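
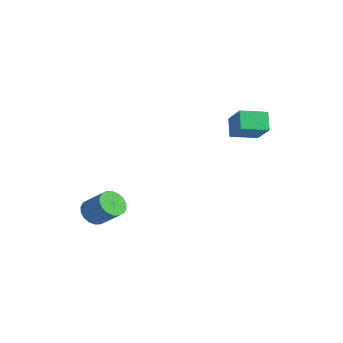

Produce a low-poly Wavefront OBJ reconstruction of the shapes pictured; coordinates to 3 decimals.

v -3.808 -2.91 -3.79
v -3.391 -2.892 -4.275
v -2.495 -2.613 -3.496
v -2.912 -2.63 -3.01
v -3.486 -2.624 -4.263
v -2.59 -2.344 -3.483
v -3.644 -2.412 -4.157
v -2.748 -2.133 -3.377
v -3.835 -2.298 -3.978
v -2.938 -2.019 -3.199
v -4.02 -2.306 -3.762
v -3.124 -2.027 -2.983
v -4.163 -2.434 -3.551
v -3.267 -2.154 -2.772
v -4.237 -2.655 -3.388
v -3.34 -2.376 -2.609
v -4.225 -2.927 -3.304
v -3.329 -2.648 -2.525
v -4.13 -3.196 -3.317
v -3.234 -2.916 -2.537
v -3.972 -3.407 -3.423
v -3.076 -3.128 -2.643
v -3.782 -3.521 -3.601
v -2.885 -3.242 -2.822
v -3.596 -3.513 -3.817
v -2.7 -3.234 -3.038
v -3.453 -3.386 -4.028
v -2.557 -3.106 -3.249
v -3.38 -3.164 -4.191
v -2.483 -2.885 -3.412
v -0.322 0.91 0.554
v -0.827 1.237 1.224
v 0.08 1.937 0.357
v -0.425 2.263 1.027
v 0.625 0.697 1.373
v 0.12 1.023 2.043
v 1.027 1.723 1.176
v 0.522 2.05 1.846
f 2 1 5
f 2 5 3
f 3 5 6
f 3 6 4
f 5 1 7
f 5 7 6
f 6 7 8
f 6 8 4
f 7 1 9
f 7 9 8
f 8 9 10
f 8 10 4
f 9 1 11
f 9 11 10
f 10 11 12
f 10 12 4
f 11 1 13
f 11 13 12
f 12 13 14
f 12 14 4
f 13 1 15
f 13 15 14
f 14 15 16
f 14 16 4
f 15 1 17
f 15 17 16
f 16 17 18
f 16 18 4
f 17 1 19
f 17 19 18
f 18 19 20
f 18 20 4
f 19 1 21
f 19 21 20
f 20 21 22
f 20 22 4
f 21 1 23
f 21 23 22
f 22 23 24
f 22 24 4
f 23 1 25
f 23 25 24
f 24 25 26
f 24 26 4
f 25 1 27
f 25 27 26
f 26 27 28
f 26 28 4
f 27 1 29
f 27 29 28
f 28 29 30
f 28 30 4
f 29 1 2
f 29 2 30
f 30 2 3
f 30 3 4
f 32 34 31
f 35 32 31
f 31 34 33
f 33 35 31
f 32 38 34
f 36 32 35
f 36 38 32
f 34 38 33
f 37 35 33
f 33 38 37
f 37 36 35
f 38 36 37



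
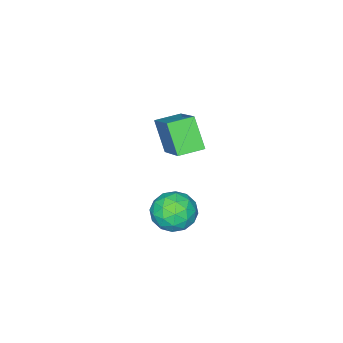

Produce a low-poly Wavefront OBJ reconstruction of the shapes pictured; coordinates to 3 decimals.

v -0.476 2.35 -0.025
v 0.117 2.345 0.616
v 0.023 1.115 -0.496
v 0.616 1.11 0.145
v -0.23 1.006 0.332
v -0.538 1.769 0.623
v 0.678 1.691 -0.503
v 0.37 2.454 -0.212
v 0.83 1.938 0.32
v 0.269 1.514 0.836
v -0.129 1.946 -0.716
v -0.69 1.522 -0.2
v -0.223 2.456 0.337
v 0.363 1.004 -0.217
v -0.134 0.943 -0.106
v 0.214 0.94 0.27
v -0.608 2.117 0.341
v -0.26 2.114 0.718
v -0.464 1.327 0.551
v 0.4 1.346 -0.598
v 0.748 1.343 -0.221
v -0.074 2.52 -0.15
v 0.274 2.517 0.226
v 0.604 2.133 -0.431
v 0.545 2.214 0.539
v 0.838 1.488 0.263
v 0.874 1.83 -0.118
v 0.693 2.278 0.053
v 0.215 1.965 0.843
v 0.508 1.239 0.566
v 0.011 1.177 0.676
v -0.171 1.626 0.847
v 0.634 1.725 0.669
v -0.368 2.221 -0.446
v -0.075 1.495 -0.723
v 0.311 1.834 -0.727
v 0.129 2.283 -0.556
v -0.698 1.972 -0.143
v -0.405 1.246 -0.419
v -0.553 1.182 0.067
v -0.734 1.63 0.238
v -0.494 1.735 -0.549
v -1.486 0.648 3.711
v -0.58 2.049 4.92
v -1.197 1.392 2.634
v -0.291 2.792 3.843
v -0.649 0.188 3.617
v 0.257 1.588 4.826
v -0.36 0.931 2.54
v 0.546 2.332 3.749
f 1 38 17
f 38 12 41
f 17 41 6
f 38 41 17
f 1 17 13
f 17 6 18
f 13 18 2
f 17 18 13
f 1 13 22
f 13 2 23
f 22 23 8
f 13 23 22
f 1 22 34
f 22 8 37
f 34 37 11
f 22 37 34
f 1 34 38
f 34 11 42
f 38 42 12
f 34 42 38
f 2 18 29
f 18 6 32
f 29 32 10
f 18 32 29
f 6 41 19
f 41 12 40
f 19 40 5
f 41 40 19
f 12 42 39
f 42 11 35
f 39 35 3
f 42 35 39
f 11 37 36
f 37 8 24
f 36 24 7
f 37 24 36
f 8 23 28
f 23 2 25
f 28 25 9
f 23 25 28
f 4 30 16
f 30 10 31
f 16 31 5
f 30 31 16
f 4 16 14
f 16 5 15
f 14 15 3
f 16 15 14
f 4 14 21
f 14 3 20
f 21 20 7
f 14 20 21
f 4 21 26
f 21 7 27
f 26 27 9
f 21 27 26
f 4 26 30
f 26 9 33
f 30 33 10
f 26 33 30
f 5 31 19
f 31 10 32
f 19 32 6
f 31 32 19
f 3 15 39
f 15 5 40
f 39 40 12
f 15 40 39
f 7 20 36
f 20 3 35
f 36 35 11
f 20 35 36
f 9 27 28
f 27 7 24
f 28 24 8
f 27 24 28
f 10 33 29
f 33 9 25
f 29 25 2
f 33 25 29
f 44 46 43
f 47 44 43
f 43 46 45
f 45 47 43
f 44 50 46
f 48 44 47
f 48 50 44
f 46 50 45
f 49 47 45
f 45 50 49
f 49 48 47
f 50 48 49



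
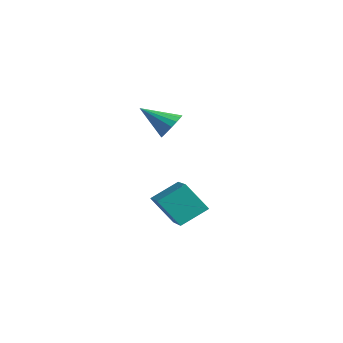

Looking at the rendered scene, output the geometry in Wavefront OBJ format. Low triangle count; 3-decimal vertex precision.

v -0.298 -1.257 2.141
v 0.216 -1.837 2.05
v -1.302 -2.303 3.139
v 0.335 -1.659 2.356
v 0.309 -1.39 2.613
v 0.144 -1.089 2.761
v -0.122 -0.828 2.768
v -0.429 -0.664 2.631
v -0.705 -0.637 2.381
v -0.888 -0.751 2.077
v -0.936 -0.982 1.787
v -0.838 -1.275 1.579
v -0.616 -1.565 1.499
v -0.322 -1.784 1.566
v -0.021 -1.882 1.765
v -1.467 -0.46 -4.361
v -2.245 -1.205 -2.957
v -1.206 0.87 -3.511
v -1.984 0.125 -2.106
v 0.344 -1.205 -3.754
v -0.434 -1.95 -2.349
v 0.605 0.125 -2.903
v -0.173 -0.62 -1.499
f 2 1 4
f 2 4 3
f 4 1 5
f 4 5 3
f 5 1 6
f 5 6 3
f 6 1 7
f 6 7 3
f 7 1 8
f 7 8 3
f 8 1 9
f 8 9 3
f 9 1 10
f 9 10 3
f 10 1 11
f 10 11 3
f 11 1 12
f 11 12 3
f 12 1 13
f 12 13 3
f 13 1 14
f 13 14 3
f 14 1 15
f 14 15 3
f 15 1 2
f 15 2 3
f 17 19 16
f 20 17 16
f 16 19 18
f 18 20 16
f 17 23 19
f 21 17 20
f 21 23 17
f 19 23 18
f 22 20 18
f 18 23 22
f 22 21 20
f 23 21 22



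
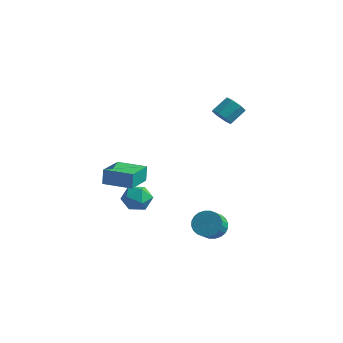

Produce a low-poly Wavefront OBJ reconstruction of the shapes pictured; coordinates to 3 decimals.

v -3.621 -0.346 -3.667
v -2.784 -0.116 -4.015
v -3.036 -1.624 -3.105
v -2.199 -1.394 -3.453
v -2.561 -0.904 -2.742
v -2.922 -0.114 -3.09
v -2.898 -1.626 -4.03
v -3.259 -0.836 -4.378
v -2.336 -0.907 -4.24
v -2.128 -0.461 -3.444
v -3.692 -1.279 -3.676
v -3.484 -0.833 -2.88
v 0.984 1.325 2.848
v 1.51 0.939 3.074
v 1.841 1.789 3.758
v 1.316 2.175 3.532
v 1.639 1.229 2.651
v 1.97 2.078 3.335
v 1.384 1.575 2.344
v 1.715 2.425 3.028
v 0.896 1.775 2.332
v 1.227 2.625 3.016
v 0.459 1.711 2.622
v 0.79 2.561 3.306
v 0.33 1.422 3.045
v 0.661 2.271 3.729
v 0.585 1.075 3.352
v 0.916 1.925 4.036
v 1.073 0.875 3.364
v 1.404 1.725 4.048
v 1.897 -0.852 -4.027
v 2.701 -0.891 -4.267
v 2.867 -1.728 -3.572
v 2.063 -1.688 -3.333
v 2.719 -0.68 -4.016
v 2.885 -1.517 -3.322
v 2.612 -0.495 -3.768
v 2.778 -1.332 -3.074
v 2.396 -0.364 -3.559
v 2.562 -1.201 -2.865
v 2.104 -0.308 -3.421
v 2.27 -1.145 -2.727
v 1.781 -0.334 -3.376
v 1.946 -1.171 -2.681
v 1.475 -0.439 -3.429
v 1.641 -1.276 -2.735
v 1.233 -0.607 -3.574
v 1.399 -1.444 -2.88
v 1.093 -0.812 -3.788
v 1.259 -1.649 -3.093
v 1.075 -1.023 -4.038
v 1.241 -1.86 -3.344
v 1.182 -1.208 -4.286
v 1.348 -2.045 -3.592
v 1.398 -1.339 -4.495
v 1.564 -2.176 -3.801
v 1.69 -1.395 -4.633
v 1.856 -2.232 -3.939
v 2.014 -1.369 -4.679
v 2.179 -2.206 -3.984
v 2.319 -1.264 -4.625
v 2.485 -2.101 -3.931
v 2.561 -1.096 -4.48
v 2.727 -1.933 -3.786
v -2.609 -4.329 -0.594
v -2.671 -4.143 0.346
v -2.928 -2.635 -0.951
v -2.99 -2.449 -0.011
v -0.97 -4.011 -0.549
v -1.032 -3.825 0.391
v -1.289 -2.317 -0.906
v -1.351 -2.131 0.034
f 1 12 6
f 1 6 2
f 1 2 8
f 1 8 11
f 1 11 12
f 2 6 10
f 6 12 5
f 12 11 3
f 11 8 7
f 8 2 9
f 4 10 5
f 4 5 3
f 4 3 7
f 4 7 9
f 4 9 10
f 5 10 6
f 3 5 12
f 7 3 11
f 9 7 8
f 10 9 2
f 14 13 17
f 14 17 15
f 15 17 18
f 15 18 16
f 17 13 19
f 17 19 18
f 18 19 20
f 18 20 16
f 19 13 21
f 19 21 20
f 20 21 22
f 20 22 16
f 21 13 23
f 21 23 22
f 22 23 24
f 22 24 16
f 23 13 25
f 23 25 24
f 24 25 26
f 24 26 16
f 25 13 27
f 25 27 26
f 26 27 28
f 26 28 16
f 27 13 29
f 27 29 28
f 28 29 30
f 28 30 16
f 29 13 14
f 29 14 30
f 30 14 15
f 30 15 16
f 32 31 35
f 32 35 33
f 33 35 36
f 33 36 34
f 35 31 37
f 35 37 36
f 36 37 38
f 36 38 34
f 37 31 39
f 37 39 38
f 38 39 40
f 38 40 34
f 39 31 41
f 39 41 40
f 40 41 42
f 40 42 34
f 41 31 43
f 41 43 42
f 42 43 44
f 42 44 34
f 43 31 45
f 43 45 44
f 44 45 46
f 44 46 34
f 45 31 47
f 45 47 46
f 46 47 48
f 46 48 34
f 47 31 49
f 47 49 48
f 48 49 50
f 48 50 34
f 49 31 51
f 49 51 50
f 50 51 52
f 50 52 34
f 51 31 53
f 51 53 52
f 52 53 54
f 52 54 34
f 53 31 55
f 53 55 54
f 54 55 56
f 54 56 34
f 55 31 57
f 55 57 56
f 56 57 58
f 56 58 34
f 57 31 59
f 57 59 58
f 58 59 60
f 58 60 34
f 59 31 61
f 59 61 60
f 60 61 62
f 60 62 34
f 61 31 63
f 61 63 62
f 62 63 64
f 62 64 34
f 63 31 32
f 63 32 64
f 64 32 33
f 64 33 34
f 66 68 65
f 69 66 65
f 65 68 67
f 67 69 65
f 66 72 68
f 70 66 69
f 70 72 66
f 68 72 67
f 71 69 67
f 67 72 71
f 71 70 69
f 72 70 71



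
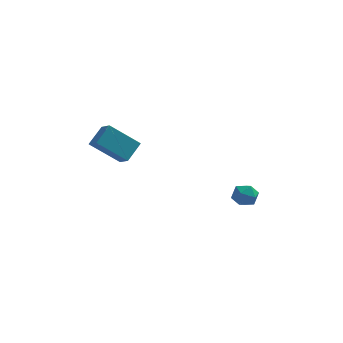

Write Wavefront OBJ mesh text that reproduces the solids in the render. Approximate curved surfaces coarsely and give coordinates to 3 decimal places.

v -3.2 -1.047 1.274
v -2.75 -1.753 1.763
v -4.775 -1.131 2.6
v -4.325 -1.837 3.089
v -2.595 -0.123 2.051
v -2.145 -0.829 2.54
v -4.17 -0.207 3.377
v -3.72 -0.913 3.866
v 2.693 3.156 -3.402
v 3.458 3.195 -3.724
v 3.022 2.025 -2.756
v 3.787 2.064 -3.078
v 3.546 2.621 -2.512
v 3.342 3.321 -2.911
v 3.138 1.899 -3.569
v 2.934 2.599 -3.968
v 3.732 2.418 -3.827
v 3.985 2.865 -3.174
v 2.495 2.355 -3.306
v 2.748 2.802 -2.653
f 2 4 1
f 5 2 1
f 1 4 3
f 3 5 1
f 2 8 4
f 6 2 5
f 6 8 2
f 4 8 3
f 7 5 3
f 3 8 7
f 7 6 5
f 8 6 7
f 9 20 14
f 9 14 10
f 9 10 16
f 9 16 19
f 9 19 20
f 10 14 18
f 14 20 13
f 20 19 11
f 19 16 15
f 16 10 17
f 12 18 13
f 12 13 11
f 12 11 15
f 12 15 17
f 12 17 18
f 13 18 14
f 11 13 20
f 15 11 19
f 17 15 16
f 18 17 10



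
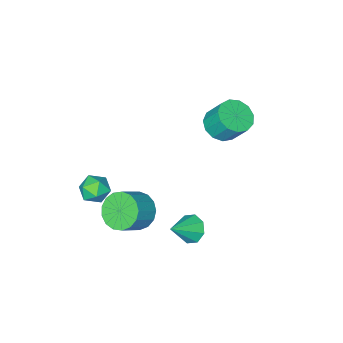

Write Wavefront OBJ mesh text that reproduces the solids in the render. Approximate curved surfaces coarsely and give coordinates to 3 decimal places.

v 1.898 -1.309 -2.721
v 2.546 -1.522 -3.505
v 3.671 -1.344 -2.624
v 3.022 -1.131 -1.839
v 2.487 -1.028 -3.53
v 3.612 -0.85 -2.649
v 2.293 -0.599 -3.369
v 3.418 -0.421 -2.488
v 2.009 -0.332 -3.06
v 3.134 -0.154 -2.178
v 1.699 -0.289 -2.673
v 2.824 -0.111 -1.791
v 1.434 -0.48 -2.297
v 2.559 -0.302 -1.415
v 1.276 -0.861 -2.018
v 2.401 -0.683 -1.136
v 1.26 -1.344 -1.9
v 2.385 -1.166 -1.018
v 1.39 -1.819 -1.97
v 2.515 -1.642 -1.089
v 1.636 -2.178 -2.212
v 2.761 -2 -1.331
v 1.943 -2.337 -2.571
v 3.067 -2.159 -1.69
v 2.238 -2.261 -2.964
v 3.363 -2.083 -2.083
v 2.456 -1.966 -3.301
v 3.581 -1.789 -2.42
v 1.692 2.507 -0.91
v 2.109 2.761 -1.518
v 2.908 2.573 -0.05
v 1.865 3.208 -1.207
v 1.519 3.244 -0.721
v 1.275 2.849 -0.346
v 1.276 2.253 -0.301
v 1.52 1.807 -0.613
v 1.866 1.77 -1.098
v 2.109 2.166 -1.473
v -2.168 -0.295 2.289
v -1.345 0.139 2.155
v -1.569 0.929 3.337
v -2.392 0.495 3.471
v -1.708 0.424 1.895
v -1.932 1.214 3.078
v -2.217 0.481 1.761
v -2.441 1.271 2.943
v -2.711 0.292 1.794
v -2.935 1.082 2.977
v -3.032 -0.084 1.984
v -3.256 0.706 3.167
v -3.079 -0.527 2.271
v -3.303 0.264 3.454
v -2.837 -0.896 2.563
v -3.061 -0.106 3.746
v -2.382 -1.074 2.769
v -2.606 -0.284 3.951
v -1.86 -1.005 2.822
v -2.084 -0.215 4.004
v -1.435 -0.711 2.705
v -1.659 0.079 3.888
v -1.243 -0.284 2.457
v -1.467 0.506 3.639
v 2.126 -3.114 -2.528
v 2.972 -3.083 -2.434
v 2.208 -4.457 -2.826
v 3.054 -4.426 -2.732
v 2.547 -4.337 -2.053
v 2.496 -3.507 -1.87
v 2.684 -4.033 -3.39
v 2.633 -3.203 -3.207
v 3.317 -3.651 -2.968
v 3.232 -3.839 -2.141
v 1.948 -3.701 -3.119
v 1.863 -3.889 -2.292
f 2 1 5
f 2 5 3
f 3 5 6
f 3 6 4
f 5 1 7
f 5 7 6
f 6 7 8
f 6 8 4
f 7 1 9
f 7 9 8
f 8 9 10
f 8 10 4
f 9 1 11
f 9 11 10
f 10 11 12
f 10 12 4
f 11 1 13
f 11 13 12
f 12 13 14
f 12 14 4
f 13 1 15
f 13 15 14
f 14 15 16
f 14 16 4
f 15 1 17
f 15 17 16
f 16 17 18
f 16 18 4
f 17 1 19
f 17 19 18
f 18 19 20
f 18 20 4
f 19 1 21
f 19 21 20
f 20 21 22
f 20 22 4
f 21 1 23
f 21 23 22
f 22 23 24
f 22 24 4
f 23 1 25
f 23 25 24
f 24 25 26
f 24 26 4
f 25 1 27
f 25 27 26
f 26 27 28
f 26 28 4
f 27 1 2
f 27 2 28
f 28 2 3
f 28 3 4
f 30 29 32
f 30 32 31
f 32 29 33
f 32 33 31
f 33 29 34
f 33 34 31
f 34 29 35
f 34 35 31
f 35 29 36
f 35 36 31
f 36 29 37
f 36 37 31
f 37 29 38
f 37 38 31
f 38 29 30
f 38 30 31
f 40 39 43
f 40 43 41
f 41 43 44
f 41 44 42
f 43 39 45
f 43 45 44
f 44 45 46
f 44 46 42
f 45 39 47
f 45 47 46
f 46 47 48
f 46 48 42
f 47 39 49
f 47 49 48
f 48 49 50
f 48 50 42
f 49 39 51
f 49 51 50
f 50 51 52
f 50 52 42
f 51 39 53
f 51 53 52
f 52 53 54
f 52 54 42
f 53 39 55
f 53 55 54
f 54 55 56
f 54 56 42
f 55 39 57
f 55 57 56
f 56 57 58
f 56 58 42
f 57 39 59
f 57 59 58
f 58 59 60
f 58 60 42
f 59 39 61
f 59 61 60
f 60 61 62
f 60 62 42
f 61 39 40
f 61 40 62
f 62 40 41
f 62 41 42
f 63 74 68
f 63 68 64
f 63 64 70
f 63 70 73
f 63 73 74
f 64 68 72
f 68 74 67
f 74 73 65
f 73 70 69
f 70 64 71
f 66 72 67
f 66 67 65
f 66 65 69
f 66 69 71
f 66 71 72
f 67 72 68
f 65 67 74
f 69 65 73
f 71 69 70
f 72 71 64



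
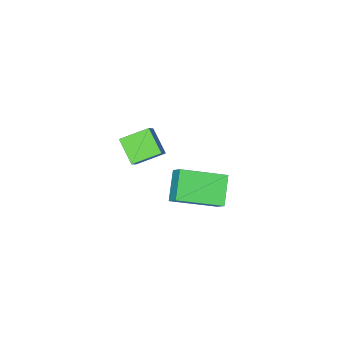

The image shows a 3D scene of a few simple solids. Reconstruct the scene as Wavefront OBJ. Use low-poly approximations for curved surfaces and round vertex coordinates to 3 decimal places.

v 0.011 -1.669 3.458
v 0.578 -1.283 4.101
v 0.224 -0.695 2.687
v 0.792 -0.31 3.33
v 1.008 -2.29 2.95
v 1.576 -1.905 3.593
v 1.222 -1.317 2.179
v 1.789 -0.931 2.822
v -3.436 -1.355 -1.663
v -3.241 -0.719 -1.013
v -2.547 -0.626 -2.643
v -2.352 0.01 -1.992
v -1.788 -2.51 -1.028
v -1.593 -1.874 -0.377
v -0.899 -1.781 -2.007
v -0.704 -1.145 -1.357
f 2 4 1
f 5 2 1
f 1 4 3
f 3 5 1
f 2 8 4
f 6 2 5
f 6 8 2
f 4 8 3
f 7 5 3
f 3 8 7
f 7 6 5
f 8 6 7
f 10 12 9
f 13 10 9
f 9 12 11
f 11 13 9
f 10 16 12
f 14 10 13
f 14 16 10
f 12 16 11
f 15 13 11
f 11 16 15
f 15 14 13
f 16 14 15



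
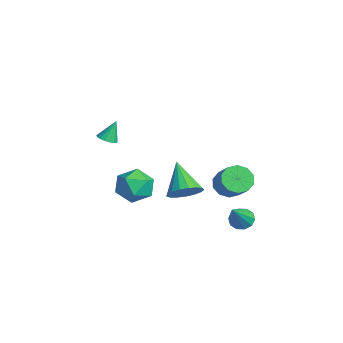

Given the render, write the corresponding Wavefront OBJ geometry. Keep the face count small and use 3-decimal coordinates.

v 0.646 2.387 -4.338
v 1.16 2.345 -4.733
v 1.674 1.493 -2.902
v 1.185 2.693 -4.534
v 1.004 2.924 -4.26
v 0.686 2.95 -4.016
v 0.352 2.761 -3.895
v 0.131 2.43 -3.943
v 0.107 2.082 -4.142
v 0.288 1.85 -4.416
v 0.606 1.824 -4.66
v 0.939 2.013 -4.781
v -1.514 -2.171 -1.732
v -0.885 -1.952 -2.545
v -0.255 -3.048 -0.995
v 0.374 -2.829 -1.808
v 0.081 -2.064 -1.149
v -0.696 -1.522 -1.605
v -0.444 -3.478 -1.935
v -1.221 -2.936 -2.391
v -0.223 -2.76 -2.671
v 0.101 -1.886 -2.185
v -1.241 -3.114 -1.355
v -0.917 -2.24 -0.869
v -1.912 2.689 -3.43
v -1.418 3.032 -4.016
v -0.234 3.035 -3.016
v -0.728 2.691 -2.43
v -1.643 3.417 -3.75
v -0.459 3.42 -2.75
v -1.971 3.524 -3.362
v -0.787 3.527 -2.362
v -2.277 3.311 -3
v -1.092 3.314 -2
v -2.443 2.861 -2.802
v -1.259 2.864 -1.802
v -2.406 2.345 -2.844
v -1.222 2.348 -1.844
v -2.181 1.96 -3.11
v -0.997 1.963 -2.11
v -1.853 1.853 -3.498
v -0.669 1.856 -2.498
v -1.548 2.066 -3.86
v -0.363 2.069 -2.86
v -1.381 2.516 -4.058
v -0.197 2.519 -3.058
v -1.763 0.407 -3.523
v -1.137 0.375 -2.836
v -3.217 0.473 -2.197
v -1.188 0.81 -2.913
v -1.371 1.153 -3.131
v -1.643 1.325 -3.438
v -1.943 1.287 -3.765
v -2.201 1.047 -4.036
v -2.359 0.66 -4.19
v -2.381 0.216 -4.191
v -2.26 -0.185 -4.04
v -2.026 -0.45 -3.769
v -1.732 -0.519 -3.443
v -1.444 -0.376 -3.135
v -1.23 -0.053 -2.916
v -0.4 -3.845 1.718
v -0.147 -4.245 1.934
v -0.5 -3.355 2.742
v 0.034 -4.084 1.874
v 0.115 -3.869 1.779
v 0.079 -3.649 1.67
v -0.068 -3.473 1.572
v -0.291 -3.383 1.507
v -0.539 -3.399 1.491
v -0.755 -3.517 1.526
v -0.89 -3.71 1.606
v -0.913 -3.934 1.711
v -0.818 -4.138 1.818
v -0.628 -4.275 1.902
v -0.386 -4.314 1.944
f 2 1 4
f 2 4 3
f 4 1 5
f 4 5 3
f 5 1 6
f 5 6 3
f 6 1 7
f 6 7 3
f 7 1 8
f 7 8 3
f 8 1 9
f 8 9 3
f 9 1 10
f 9 10 3
f 10 1 11
f 10 11 3
f 11 1 12
f 11 12 3
f 12 1 2
f 12 2 3
f 13 24 18
f 13 18 14
f 13 14 20
f 13 20 23
f 13 23 24
f 14 18 22
f 18 24 17
f 24 23 15
f 23 20 19
f 20 14 21
f 16 22 17
f 16 17 15
f 16 15 19
f 16 19 21
f 16 21 22
f 17 22 18
f 15 17 24
f 19 15 23
f 21 19 20
f 22 21 14
f 26 25 29
f 26 29 27
f 27 29 30
f 27 30 28
f 29 25 31
f 29 31 30
f 30 31 32
f 30 32 28
f 31 25 33
f 31 33 32
f 32 33 34
f 32 34 28
f 33 25 35
f 33 35 34
f 34 35 36
f 34 36 28
f 35 25 37
f 35 37 36
f 36 37 38
f 36 38 28
f 37 25 39
f 37 39 38
f 38 39 40
f 38 40 28
f 39 25 41
f 39 41 40
f 40 41 42
f 40 42 28
f 41 25 43
f 41 43 42
f 42 43 44
f 42 44 28
f 43 25 45
f 43 45 44
f 44 45 46
f 44 46 28
f 45 25 26
f 45 26 46
f 46 26 27
f 46 27 28
f 48 47 50
f 48 50 49
f 50 47 51
f 50 51 49
f 51 47 52
f 51 52 49
f 52 47 53
f 52 53 49
f 53 47 54
f 53 54 49
f 54 47 55
f 54 55 49
f 55 47 56
f 55 56 49
f 56 47 57
f 56 57 49
f 57 47 58
f 57 58 49
f 58 47 59
f 58 59 49
f 59 47 60
f 59 60 49
f 60 47 61
f 60 61 49
f 61 47 48
f 61 48 49
f 63 62 65
f 63 65 64
f 65 62 66
f 65 66 64
f 66 62 67
f 66 67 64
f 67 62 68
f 67 68 64
f 68 62 69
f 68 69 64
f 69 62 70
f 69 70 64
f 70 62 71
f 70 71 64
f 71 62 72
f 71 72 64
f 72 62 73
f 72 73 64
f 73 62 74
f 73 74 64
f 74 62 75
f 74 75 64
f 75 62 76
f 75 76 64
f 76 62 63
f 76 63 64



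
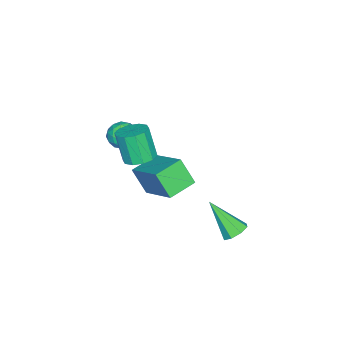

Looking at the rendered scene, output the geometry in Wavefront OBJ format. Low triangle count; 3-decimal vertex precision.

v -3.043 -2.561 -3.174
v -3.193 -3.309 -1.988
v -4.283 -1.951 -2.947
v -4.433 -2.699 -1.761
v -2.047 -0.961 -2.039
v -2.197 -1.709 -0.853
v -3.287 -0.351 -1.812
v -3.437 -1.099 -0.626
v -1.088 -1.902 1.169
v -0.528 -1.486 1.417
v -0.793 -1.983 2.84
v -1.352 -2.398 2.591
v -0.91 -1.235 1.434
v -1.174 -1.731 2.857
v -1.359 -1.238 1.35
v -1.624 -1.734 2.773
v -1.705 -1.495 1.196
v -1.969 -1.991 2.619
v -1.815 -1.907 1.032
v -2.079 -2.403 2.455
v -1.647 -2.317 0.92
v -1.912 -2.814 2.343
v -1.266 -2.569 0.903
v -1.53 -3.065 2.326
v -0.816 -2.566 0.987
v -1.081 -3.062 2.41
v -0.471 -2.309 1.141
v -0.735 -2.805 2.564
v -0.361 -1.897 1.305
v -0.625 -2.393 2.728
v -3.423 -3.057 0.424
v -2.788 -3.242 0.772
v -3.472 -4.158 -0.072
v -2.837 -4.343 0.276
v -3.462 -4.239 0.671
v -3.432 -3.559 0.977
v -2.828 -3.841 -0.277
v -2.798 -3.161 0.029
v -2.421 -3.726 0.338
v -2.813 -3.972 0.924
v -3.447 -3.428 -0.224
v -3.839 -3.674 0.362
v -3.101 -3.053 0.641
v -3.159 -4.347 0.059
v -3.526 -4.286 0.291
v -3.153 -4.395 0.495
v -3.48 -3.24 0.762
v -3.107 -3.348 0.966
v -3.503 -3.934 0.907
v -3.153 -4.052 -0.266
v -2.78 -4.16 -0.062
v -3.107 -3.005 0.205
v -2.734 -3.114 0.409
v -2.757 -3.466 -0.207
v -2.512 -3.446 0.591
v -2.541 -4.093 0.3
v -2.535 -3.798 -0.025
v -2.518 -3.398 0.155
v -2.743 -3.591 0.935
v -2.771 -4.238 0.644
v -3.139 -4.177 0.876
v -3.121 -3.777 1.056
v -2.527 -3.875 0.68
v -3.489 -3.162 0.056
v -3.517 -3.809 -0.235
v -3.139 -3.623 -0.356
v -3.121 -3.223 -0.176
v -3.719 -3.307 0.4
v -3.748 -3.954 0.109
v -3.742 -4.002 0.545
v -3.725 -3.602 0.725
v -3.733 -3.525 0.02
v -1.612 2.221 -2.759
v -1.285 2.609 -2.368
v -1.788 0.939 -1.341
v -1.768 2.691 -2.353
v -2.159 2.498 -2.576
v -2.23 2.143 -2.906
v -1.939 1.834 -3.15
v -1.456 1.751 -3.165
v -1.065 1.944 -2.942
v -0.994 2.299 -2.612
f 2 4 1
f 5 2 1
f 1 4 3
f 3 5 1
f 2 8 4
f 6 2 5
f 6 8 2
f 4 8 3
f 7 5 3
f 3 8 7
f 7 6 5
f 8 6 7
f 10 9 13
f 10 13 11
f 11 13 14
f 11 14 12
f 13 9 15
f 13 15 14
f 14 15 16
f 14 16 12
f 15 9 17
f 15 17 16
f 16 17 18
f 16 18 12
f 17 9 19
f 17 19 18
f 18 19 20
f 18 20 12
f 19 9 21
f 19 21 20
f 20 21 22
f 20 22 12
f 21 9 23
f 21 23 22
f 22 23 24
f 22 24 12
f 23 9 25
f 23 25 24
f 24 25 26
f 24 26 12
f 25 9 27
f 25 27 26
f 26 27 28
f 26 28 12
f 27 9 29
f 27 29 28
f 28 29 30
f 28 30 12
f 29 9 10
f 29 10 30
f 30 10 11
f 30 11 12
f 31 68 47
f 68 42 71
f 47 71 36
f 68 71 47
f 31 47 43
f 47 36 48
f 43 48 32
f 47 48 43
f 31 43 52
f 43 32 53
f 52 53 38
f 43 53 52
f 31 52 64
f 52 38 67
f 64 67 41
f 52 67 64
f 31 64 68
f 64 41 72
f 68 72 42
f 64 72 68
f 32 48 59
f 48 36 62
f 59 62 40
f 48 62 59
f 36 71 49
f 71 42 70
f 49 70 35
f 71 70 49
f 42 72 69
f 72 41 65
f 69 65 33
f 72 65 69
f 41 67 66
f 67 38 54
f 66 54 37
f 67 54 66
f 38 53 58
f 53 32 55
f 58 55 39
f 53 55 58
f 34 60 46
f 60 40 61
f 46 61 35
f 60 61 46
f 34 46 44
f 46 35 45
f 44 45 33
f 46 45 44
f 34 44 51
f 44 33 50
f 51 50 37
f 44 50 51
f 34 51 56
f 51 37 57
f 56 57 39
f 51 57 56
f 34 56 60
f 56 39 63
f 60 63 40
f 56 63 60
f 35 61 49
f 61 40 62
f 49 62 36
f 61 62 49
f 33 45 69
f 45 35 70
f 69 70 42
f 45 70 69
f 37 50 66
f 50 33 65
f 66 65 41
f 50 65 66
f 39 57 58
f 57 37 54
f 58 54 38
f 57 54 58
f 40 63 59
f 63 39 55
f 59 55 32
f 63 55 59
f 74 73 76
f 74 76 75
f 76 73 77
f 76 77 75
f 77 73 78
f 77 78 75
f 78 73 79
f 78 79 75
f 79 73 80
f 79 80 75
f 80 73 81
f 80 81 75
f 81 73 82
f 81 82 75
f 82 73 74
f 82 74 75



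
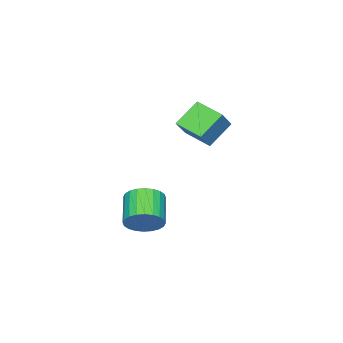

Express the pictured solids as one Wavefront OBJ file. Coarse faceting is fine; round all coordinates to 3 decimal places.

v -4.062 -0.94 0.43
v -2.969 -0.767 1.64
v -3.899 0.768 0.039
v -2.806 0.941 1.249
v -2.694 -1.341 -0.749
v -1.601 -1.168 0.461
v -2.531 0.367 -1.14
v -1.438 0.54 0.07
v 3.774 0.8 -3.736
v 4.516 0.137 -3.344
v 3.169 -0.843 -2.451
v 2.426 -0.18 -2.844
v 4.501 0.429 -3.045
v 3.154 -0.551 -2.152
v 4.376 0.777 -2.852
v 3.029 -0.202 -1.959
v 4.159 1.129 -2.794
v 2.812 0.149 -1.901
v 3.883 1.431 -2.879
v 2.536 0.451 -1.986
v 3.591 1.636 -3.095
v 2.244 0.657 -2.202
v 3.326 1.715 -3.408
v 1.979 0.735 -2.515
v 3.13 1.654 -3.771
v 1.782 0.674 -2.878
v 3.031 1.463 -4.129
v 1.684 0.483 -3.236
v 3.046 1.171 -4.428
v 1.699 0.191 -3.535
v 3.171 0.822 -4.621
v 1.824 -0.157 -3.728
v 3.388 0.471 -4.679
v 2.041 -0.509 -3.786
v 3.664 0.169 -4.594
v 2.317 -0.811 -3.701
v 3.956 -0.037 -4.378
v 2.609 -1.016 -3.485
v 4.221 -0.115 -4.065
v 2.874 -1.095 -3.172
v 4.418 -0.054 -3.702
v 3.07 -1.034 -2.809
f 2 4 1
f 5 2 1
f 1 4 3
f 3 5 1
f 2 8 4
f 6 2 5
f 6 8 2
f 4 8 3
f 7 5 3
f 3 8 7
f 7 6 5
f 8 6 7
f 10 9 13
f 10 13 11
f 11 13 14
f 11 14 12
f 13 9 15
f 13 15 14
f 14 15 16
f 14 16 12
f 15 9 17
f 15 17 16
f 16 17 18
f 16 18 12
f 17 9 19
f 17 19 18
f 18 19 20
f 18 20 12
f 19 9 21
f 19 21 20
f 20 21 22
f 20 22 12
f 21 9 23
f 21 23 22
f 22 23 24
f 22 24 12
f 23 9 25
f 23 25 24
f 24 25 26
f 24 26 12
f 25 9 27
f 25 27 26
f 26 27 28
f 26 28 12
f 27 9 29
f 27 29 28
f 28 29 30
f 28 30 12
f 29 9 31
f 29 31 30
f 30 31 32
f 30 32 12
f 31 9 33
f 31 33 32
f 32 33 34
f 32 34 12
f 33 9 35
f 33 35 34
f 34 35 36
f 34 36 12
f 35 9 37
f 35 37 36
f 36 37 38
f 36 38 12
f 37 9 39
f 37 39 38
f 38 39 40
f 38 40 12
f 39 9 41
f 39 41 40
f 40 41 42
f 40 42 12
f 41 9 10
f 41 10 42
f 42 10 11
f 42 11 12



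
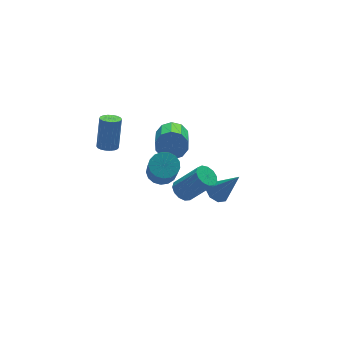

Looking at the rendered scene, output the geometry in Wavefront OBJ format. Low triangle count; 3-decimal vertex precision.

v 3.392 -0.507 -2.377
v 3.991 -0.652 -2.75
v 4.248 -1.333 -0.683
v 4.005 -0.154 -2.514
v 3.659 0.137 -2.198
v 3.158 0.051 -1.987
v 2.794 -0.363 -2.005
v 2.78 -0.86 -2.24
v 3.125 -1.151 -2.556
v 3.627 -1.065 -2.767
v 2.847 3.782 -0.916
v 3.21 3.245 -1.554
v 2.336 1.5 -0.583
v 1.973 2.038 0.056
v 3.582 3.292 -1.135
v 2.707 1.547 -0.164
v 3.673 3.527 -0.632
v 2.799 1.782 0.339
v 3.449 3.859 -0.237
v 2.575 2.114 0.734
v 2.995 4.162 -0.102
v 2.121 2.417 0.87
v 2.484 4.32 -0.277
v 1.61 2.575 0.694
v 2.113 4.273 -0.696
v 1.238 2.528 0.275
v 2.021 4.038 -1.199
v 1.147 2.293 -0.228
v 2.245 3.706 -1.594
v 1.371 1.961 -0.623
v 2.699 3.403 -1.73
v 1.825 1.658 -0.758
v 0.182 -2.927 1.328
v 0.755 -2.893 0.981
v 1.71 -3.659 2.486
v 1.138 -3.693 2.832
v 0.724 -2.566 1.168
v 1.679 -3.332 2.672
v 0.521 -2.354 1.405
v 1.476 -3.12 2.909
v 0.21 -2.323 1.617
v 1.165 -3.089 3.122
v -0.109 -2.485 1.738
v 0.846 -3.251 3.243
v -0.336 -2.786 1.728
v 0.619 -3.552 3.233
v -0.398 -3.133 1.591
v 0.557 -3.899 3.096
v -0.276 -3.414 1.371
v 0.679 -4.18 2.876
v -0.008 -3.54 1.137
v 0.947 -4.306 2.641
v 0.32 -3.472 0.963
v 1.275 -4.238 2.468
v 0.604 -3.231 0.905
v 1.56 -3.997 2.41
v 0.206 -0.433 0.711
v 0.712 0.047 1.122
v 0.4 -0.926 2.641
v -0.106 -1.407 2.229
v 0.367 0.219 1.162
v 0.056 -0.754 2.681
v -0.015 0.243 1.099
v -0.326 -0.731 2.617
v -0.346 0.111 0.947
v -0.657 -0.862 2.465
v -0.551 -0.146 0.74
v -0.862 -1.119 2.258
v -0.582 -0.468 0.527
v -0.894 -1.441 2.045
v -0.433 -0.782 0.356
v -0.745 -1.755 1.874
v -0.138 -1.017 0.266
v -0.449 -1.99 1.785
v 0.236 -1.118 0.279
v -0.075 -2.091 1.797
v 0.603 -1.062 0.39
v 0.292 -2.035 1.908
v 0.879 -0.862 0.574
v 0.568 -1.835 2.093
v 1.001 -0.564 0.79
v 0.69 -1.537 2.309
v 0.941 -0.236 0.988
v 0.629 -1.209 2.506
v -1.158 3.334 0.15
v -0.585 3.344 0.01
v -0.149 3.856 1.83
v -0.722 3.846 1.97
v -0.662 3.59 -0.041
v -0.226 4.102 1.779
v -0.837 3.785 -0.054
v -0.401 4.297 1.766
v -1.076 3.891 -0.026
v -0.64 4.403 1.793
v -1.331 3.886 0.036
v -0.895 4.399 1.856
v -1.552 3.772 0.121
v -1.116 4.285 1.941
v -1.695 3.571 0.212
v -1.258 4.084 2.032
v -1.731 3.324 0.29
v -1.295 3.836 2.11
v -1.654 3.078 0.341
v -1.218 3.59 2.161
v -1.479 2.883 0.354
v -1.043 3.395 2.174
v -1.24 2.777 0.327
v -0.804 3.289 2.146
v -0.985 2.781 0.264
v -0.549 3.294 2.084
v -0.764 2.895 0.179
v -0.328 3.408 1.999
v -0.622 3.096 0.088
v -0.185 3.609 1.908
f 2 1 4
f 2 4 3
f 4 1 5
f 4 5 3
f 5 1 6
f 5 6 3
f 6 1 7
f 6 7 3
f 7 1 8
f 7 8 3
f 8 1 9
f 8 9 3
f 9 1 10
f 9 10 3
f 10 1 2
f 10 2 3
f 12 11 15
f 12 15 13
f 13 15 16
f 13 16 14
f 15 11 17
f 15 17 16
f 16 17 18
f 16 18 14
f 17 11 19
f 17 19 18
f 18 19 20
f 18 20 14
f 19 11 21
f 19 21 20
f 20 21 22
f 20 22 14
f 21 11 23
f 21 23 22
f 22 23 24
f 22 24 14
f 23 11 25
f 23 25 24
f 24 25 26
f 24 26 14
f 25 11 27
f 25 27 26
f 26 27 28
f 26 28 14
f 27 11 29
f 27 29 28
f 28 29 30
f 28 30 14
f 29 11 31
f 29 31 30
f 30 31 32
f 30 32 14
f 31 11 12
f 31 12 32
f 32 12 13
f 32 13 14
f 34 33 37
f 34 37 35
f 35 37 38
f 35 38 36
f 37 33 39
f 37 39 38
f 38 39 40
f 38 40 36
f 39 33 41
f 39 41 40
f 40 41 42
f 40 42 36
f 41 33 43
f 41 43 42
f 42 43 44
f 42 44 36
f 43 33 45
f 43 45 44
f 44 45 46
f 44 46 36
f 45 33 47
f 45 47 46
f 46 47 48
f 46 48 36
f 47 33 49
f 47 49 48
f 48 49 50
f 48 50 36
f 49 33 51
f 49 51 50
f 50 51 52
f 50 52 36
f 51 33 53
f 51 53 52
f 52 53 54
f 52 54 36
f 53 33 55
f 53 55 54
f 54 55 56
f 54 56 36
f 55 33 34
f 55 34 56
f 56 34 35
f 56 35 36
f 58 57 61
f 58 61 59
f 59 61 62
f 59 62 60
f 61 57 63
f 61 63 62
f 62 63 64
f 62 64 60
f 63 57 65
f 63 65 64
f 64 65 66
f 64 66 60
f 65 57 67
f 65 67 66
f 66 67 68
f 66 68 60
f 67 57 69
f 67 69 68
f 68 69 70
f 68 70 60
f 69 57 71
f 69 71 70
f 70 71 72
f 70 72 60
f 71 57 73
f 71 73 72
f 72 73 74
f 72 74 60
f 73 57 75
f 73 75 74
f 74 75 76
f 74 76 60
f 75 57 77
f 75 77 76
f 76 77 78
f 76 78 60
f 77 57 79
f 77 79 78
f 78 79 80
f 78 80 60
f 79 57 81
f 79 81 80
f 80 81 82
f 80 82 60
f 81 57 83
f 81 83 82
f 82 83 84
f 82 84 60
f 83 57 58
f 83 58 84
f 84 58 59
f 84 59 60
f 86 85 89
f 86 89 87
f 87 89 90
f 87 90 88
f 89 85 91
f 89 91 90
f 90 91 92
f 90 92 88
f 91 85 93
f 91 93 92
f 92 93 94
f 92 94 88
f 93 85 95
f 93 95 94
f 94 95 96
f 94 96 88
f 95 85 97
f 95 97 96
f 96 97 98
f 96 98 88
f 97 85 99
f 97 99 98
f 98 99 100
f 98 100 88
f 99 85 101
f 99 101 100
f 100 101 102
f 100 102 88
f 101 85 103
f 101 103 102
f 102 103 104
f 102 104 88
f 103 85 105
f 103 105 104
f 104 105 106
f 104 106 88
f 105 85 107
f 105 107 106
f 106 107 108
f 106 108 88
f 107 85 109
f 107 109 108
f 108 109 110
f 108 110 88
f 109 85 111
f 109 111 110
f 110 111 112
f 110 112 88
f 111 85 113
f 111 113 112
f 112 113 114
f 112 114 88
f 113 85 86
f 113 86 114
f 114 86 87
f 114 87 88



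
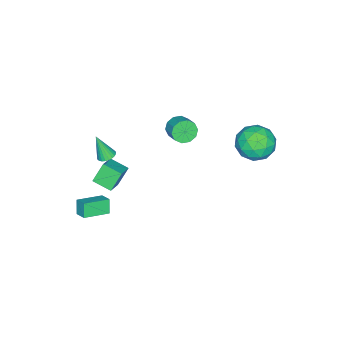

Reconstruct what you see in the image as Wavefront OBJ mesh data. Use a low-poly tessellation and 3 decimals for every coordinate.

v -4.369 3.146 2.021
v -3.809 4.111 2.515
v -2.671 2.589 1.185
v -2.111 3.554 1.679
v -2.497 2.642 2.391
v -3.547 2.986 2.908
v -2.933 3.714 0.792
v -3.983 4.058 1.309
v -2.922 4.462 1.756
v -2.653 3.799 2.744
v -3.827 2.901 0.956
v -3.558 2.238 1.944
v -4.238 3.678 2.342
v -2.242 3.022 1.358
v -2.469 2.487 1.777
v -2.14 3.054 2.067
v -4.084 3.017 2.572
v -3.755 3.583 2.863
v -2.984 2.72 2.79
v -2.725 3.117 0.837
v -2.396 3.683 1.128
v -4.34 3.646 1.633
v -4.011 4.213 1.923
v -3.496 3.98 0.91
v -3.388 4.451 2.186
v -2.389 4.123 1.694
v -2.873 4.217 1.173
v -3.49 4.42 1.477
v -3.229 4.061 2.766
v -2.231 3.734 2.275
v -2.458 3.198 2.693
v -3.075 3.4 2.997
v -2.708 4.267 2.32
v -4.249 2.966 1.425
v -3.251 2.639 0.934
v -3.405 3.3 0.703
v -4.022 3.502 1.007
v -4.091 2.577 2.006
v -3.092 2.249 1.514
v -2.99 2.28 2.223
v -3.607 2.483 2.527
v -3.772 2.433 1.38
v 1.254 -2.023 0.787
v 1.303 -3.144 1.118
v 2.313 -1.803 1.373
v 2.362 -2.925 1.704
v 1.918 -2.315 -0.304
v 1.967 -3.437 0.027
v 2.977 -2.096 0.282
v 3.026 -3.217 0.613
v 1.514 -3.647 -3.798
v 1.12 -3.878 -2.954
v 1.846 -2.956 -3.454
v 1.452 -3.187 -2.61
v 2.828 -4.473 -3.41
v 2.434 -4.704 -2.566
v 3.16 -3.782 -3.066
v 2.766 -4.013 -2.222
v -2.708 -1.191 1.415
v -2.076 -1.459 1.065
v -1.501 -0.718 1.536
v -2.132 -0.449 1.885
v -2.271 -1.129 0.783
v -1.696 -0.388 1.254
v -2.633 -0.823 0.743
v -2.057 -0.081 1.213
v -3.023 -0.657 0.959
v -2.448 0.085 1.429
v -3.293 -0.695 1.349
v -2.717 0.047 1.819
v -3.339 -0.922 1.764
v -2.764 -0.181 2.235
v -3.144 -1.252 2.046
v -2.569 -0.511 2.517
v -2.783 -1.559 2.087
v -2.207 -0.817 2.557
v -2.392 -1.725 1.871
v -1.817 -0.983 2.341
v -2.123 -1.687 1.481
v -1.547 -0.945 1.951
v 2.417 -2.661 2.691
v 2.928 -2.809 2.603
v 2.503 -3.239 4.169
v 2.955 -2.614 2.678
v 2.899 -2.426 2.754
v 2.77 -2.274 2.822
v 2.587 -2.18 2.869
v 2.378 -2.16 2.889
v 2.176 -2.216 2.879
v 2.009 -2.339 2.84
v 1.905 -2.512 2.779
v 1.879 -2.707 2.704
v 1.935 -2.895 2.627
v 2.064 -3.047 2.56
v 2.246 -3.141 2.513
v 2.455 -3.161 2.492
v 2.658 -3.105 2.503
v 2.824 -2.982 2.541
f 1 38 17
f 38 12 41
f 17 41 6
f 38 41 17
f 1 17 13
f 17 6 18
f 13 18 2
f 17 18 13
f 1 13 22
f 13 2 23
f 22 23 8
f 13 23 22
f 1 22 34
f 22 8 37
f 34 37 11
f 22 37 34
f 1 34 38
f 34 11 42
f 38 42 12
f 34 42 38
f 2 18 29
f 18 6 32
f 29 32 10
f 18 32 29
f 6 41 19
f 41 12 40
f 19 40 5
f 41 40 19
f 12 42 39
f 42 11 35
f 39 35 3
f 42 35 39
f 11 37 36
f 37 8 24
f 36 24 7
f 37 24 36
f 8 23 28
f 23 2 25
f 28 25 9
f 23 25 28
f 4 30 16
f 30 10 31
f 16 31 5
f 30 31 16
f 4 16 14
f 16 5 15
f 14 15 3
f 16 15 14
f 4 14 21
f 14 3 20
f 21 20 7
f 14 20 21
f 4 21 26
f 21 7 27
f 26 27 9
f 21 27 26
f 4 26 30
f 26 9 33
f 30 33 10
f 26 33 30
f 5 31 19
f 31 10 32
f 19 32 6
f 31 32 19
f 3 15 39
f 15 5 40
f 39 40 12
f 15 40 39
f 7 20 36
f 20 3 35
f 36 35 11
f 20 35 36
f 9 27 28
f 27 7 24
f 28 24 8
f 27 24 28
f 10 33 29
f 33 9 25
f 29 25 2
f 33 25 29
f 44 46 43
f 47 44 43
f 43 46 45
f 45 47 43
f 44 50 46
f 48 44 47
f 48 50 44
f 46 50 45
f 49 47 45
f 45 50 49
f 49 48 47
f 50 48 49
f 52 54 51
f 55 52 51
f 51 54 53
f 53 55 51
f 52 58 54
f 56 52 55
f 56 58 52
f 54 58 53
f 57 55 53
f 53 58 57
f 57 56 55
f 58 56 57
f 60 59 63
f 60 63 61
f 61 63 64
f 61 64 62
f 63 59 65
f 63 65 64
f 64 65 66
f 64 66 62
f 65 59 67
f 65 67 66
f 66 67 68
f 66 68 62
f 67 59 69
f 67 69 68
f 68 69 70
f 68 70 62
f 69 59 71
f 69 71 70
f 70 71 72
f 70 72 62
f 71 59 73
f 71 73 72
f 72 73 74
f 72 74 62
f 73 59 75
f 73 75 74
f 74 75 76
f 74 76 62
f 75 59 77
f 75 77 76
f 76 77 78
f 76 78 62
f 77 59 79
f 77 79 78
f 78 79 80
f 78 80 62
f 79 59 60
f 79 60 80
f 80 60 61
f 80 61 62
f 82 81 84
f 82 84 83
f 84 81 85
f 84 85 83
f 85 81 86
f 85 86 83
f 86 81 87
f 86 87 83
f 87 81 88
f 87 88 83
f 88 81 89
f 88 89 83
f 89 81 90
f 89 90 83
f 90 81 91
f 90 91 83
f 91 81 92
f 91 92 83
f 92 81 93
f 92 93 83
f 93 81 94
f 93 94 83
f 94 81 95
f 94 95 83
f 95 81 96
f 95 96 83
f 96 81 97
f 96 97 83
f 97 81 98
f 97 98 83
f 98 81 82
f 98 82 83



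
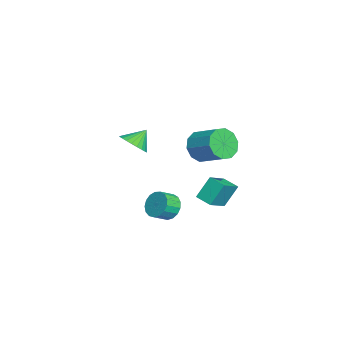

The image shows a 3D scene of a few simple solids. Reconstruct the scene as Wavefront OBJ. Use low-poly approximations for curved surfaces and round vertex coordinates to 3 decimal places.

v 1.426 0.968 -2.803
v 2.164 1.21 -3.239
v 2.691 0.513 -2.733
v 1.954 0.272 -2.297
v 2.163 1.46 -2.894
v 2.69 0.763 -2.388
v 1.993 1.597 -2.529
v 2.521 0.9 -2.022
v 1.694 1.591 -2.226
v 2.221 0.894 -1.719
v 1.333 1.442 -2.055
v 1.86 0.745 -1.549
v 0.994 1.184 -2.056
v 1.521 0.487 -1.55
v 0.753 0.877 -2.228
v 1.281 0.18 -1.722
v 0.667 0.591 -2.532
v 1.195 -0.106 -2.025
v 0.755 0.392 -2.898
v 1.282 -0.305 -2.391
v 0.997 0.324 -3.242
v 1.524 -0.373 -2.736
v 1.337 0.404 -3.486
v 1.864 -0.292 -2.979
v 1.697 0.614 -3.573
v 2.224 -0.083 -3.067
v 1.996 0.904 -3.484
v 2.523 0.207 -2.978
v -2.076 2.285 -4.026
v -2.506 3.041 -2.659
v -3.353 3.049 -4.849
v -3.783 3.804 -3.482
v -1.417 3.116 -4.278
v -1.847 3.871 -2.911
v -2.694 3.879 -5.101
v -3.124 4.635 -3.734
v -3.292 -1.358 -0.527
v -2.634 -1.685 0.122
v -3.828 -0.622 0.387
v -2.454 -1.378 -0.019
v -2.401 -1.069 -0.237
v -2.484 -0.803 -0.499
v -2.69 -0.622 -0.766
v -2.988 -0.553 -0.996
v -3.331 -0.607 -1.155
v -3.669 -0.775 -1.218
v -3.949 -1.031 -1.176
v -4.129 -1.338 -1.035
v -4.182 -1.647 -0.817
v -4.099 -1.913 -0.554
v -3.893 -2.094 -0.288
v -3.596 -2.163 -0.057
v -3.252 -2.109 0.101
v -2.915 -1.941 0.164
v 2.103 2.705 2.363
v 2.796 2.655 1.576
v 3.81 3.885 2.389
v 3.117 3.935 3.177
v 2.359 3.112 1.429
v 3.373 4.342 2.243
v 1.824 3.413 1.64
v 2.838 4.643 2.454
v 1.396 3.444 2.127
v 2.41 4.674 2.94
v 1.238 3.192 2.704
v 2.252 4.423 3.517
v 1.41 2.755 3.151
v 2.424 3.985 3.964
v 1.847 2.298 3.297
v 2.861 3.528 4.111
v 2.382 1.997 3.086
v 3.396 3.227 3.9
v 2.81 1.966 2.6
v 3.824 3.196 3.413
v 2.968 2.217 2.023
v 3.982 3.448 2.836
f 2 1 5
f 2 5 3
f 3 5 6
f 3 6 4
f 5 1 7
f 5 7 6
f 6 7 8
f 6 8 4
f 7 1 9
f 7 9 8
f 8 9 10
f 8 10 4
f 9 1 11
f 9 11 10
f 10 11 12
f 10 12 4
f 11 1 13
f 11 13 12
f 12 13 14
f 12 14 4
f 13 1 15
f 13 15 14
f 14 15 16
f 14 16 4
f 15 1 17
f 15 17 16
f 16 17 18
f 16 18 4
f 17 1 19
f 17 19 18
f 18 19 20
f 18 20 4
f 19 1 21
f 19 21 20
f 20 21 22
f 20 22 4
f 21 1 23
f 21 23 22
f 22 23 24
f 22 24 4
f 23 1 25
f 23 25 24
f 24 25 26
f 24 26 4
f 25 1 27
f 25 27 26
f 26 27 28
f 26 28 4
f 27 1 2
f 27 2 28
f 28 2 3
f 28 3 4
f 30 32 29
f 33 30 29
f 29 32 31
f 31 33 29
f 30 36 32
f 34 30 33
f 34 36 30
f 32 36 31
f 35 33 31
f 31 36 35
f 35 34 33
f 36 34 35
f 38 37 40
f 38 40 39
f 40 37 41
f 40 41 39
f 41 37 42
f 41 42 39
f 42 37 43
f 42 43 39
f 43 37 44
f 43 44 39
f 44 37 45
f 44 45 39
f 45 37 46
f 45 46 39
f 46 37 47
f 46 47 39
f 47 37 48
f 47 48 39
f 48 37 49
f 48 49 39
f 49 37 50
f 49 50 39
f 50 37 51
f 50 51 39
f 51 37 52
f 51 52 39
f 52 37 53
f 52 53 39
f 53 37 54
f 53 54 39
f 54 37 38
f 54 38 39
f 56 55 59
f 56 59 57
f 57 59 60
f 57 60 58
f 59 55 61
f 59 61 60
f 60 61 62
f 60 62 58
f 61 55 63
f 61 63 62
f 62 63 64
f 62 64 58
f 63 55 65
f 63 65 64
f 64 65 66
f 64 66 58
f 65 55 67
f 65 67 66
f 66 67 68
f 66 68 58
f 67 55 69
f 67 69 68
f 68 69 70
f 68 70 58
f 69 55 71
f 69 71 70
f 70 71 72
f 70 72 58
f 71 55 73
f 71 73 72
f 72 73 74
f 72 74 58
f 73 55 75
f 73 75 74
f 74 75 76
f 74 76 58
f 75 55 56
f 75 56 76
f 76 56 57
f 76 57 58



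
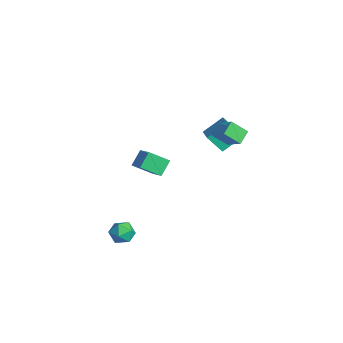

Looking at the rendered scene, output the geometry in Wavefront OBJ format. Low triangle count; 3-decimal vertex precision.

v -0.773 -2.277 2.165
v 0.519 -2.264 2.865
v -0.389 -1.196 1.434
v 0.904 -1.183 2.135
v -0.344 -2.957 1.385
v 0.949 -2.944 2.086
v 0.041 -1.876 0.655
v 1.333 -1.863 1.355
v -1.131 2.572 2.937
v -0.028 2.865 3.676
v -0.805 3.444 2.103
v 0.298 3.738 2.843
v -0.618 1.902 2.437
v 0.485 2.196 3.177
v -0.292 2.775 1.604
v 0.811 3.068 2.343
v -3.995 2.832 0.243
v -2.359 2.402 0.915
v -4.032 4.103 1.146
v -2.396 3.674 1.818
v -3.404 3.546 -0.738
v -1.768 3.117 -0.066
v -3.441 4.818 0.165
v -1.805 4.388 0.837
v 0.186 -3.359 -2.974
v 0.615 -3.13 -3.648
v 0.345 -4.65 -3.312
v 0.774 -4.421 -3.986
v 1.099 -4.312 -3.229
v 1.001 -3.514 -3.02
v -0.041 -4.266 -3.94
v -0.139 -3.468 -3.731
v 0.475 -3.69 -4.244
v 1.179 -3.718 -3.805
v -0.219 -4.062 -3.155
v 0.485 -4.09 -2.716
f 2 4 1
f 5 2 1
f 1 4 3
f 3 5 1
f 2 8 4
f 6 2 5
f 6 8 2
f 4 8 3
f 7 5 3
f 3 8 7
f 7 6 5
f 8 6 7
f 10 12 9
f 13 10 9
f 9 12 11
f 11 13 9
f 10 16 12
f 14 10 13
f 14 16 10
f 12 16 11
f 15 13 11
f 11 16 15
f 15 14 13
f 16 14 15
f 18 20 17
f 21 18 17
f 17 20 19
f 19 21 17
f 18 24 20
f 22 18 21
f 22 24 18
f 20 24 19
f 23 21 19
f 19 24 23
f 23 22 21
f 24 22 23
f 25 36 30
f 25 30 26
f 25 26 32
f 25 32 35
f 25 35 36
f 26 30 34
f 30 36 29
f 36 35 27
f 35 32 31
f 32 26 33
f 28 34 29
f 28 29 27
f 28 27 31
f 28 31 33
f 28 33 34
f 29 34 30
f 27 29 36
f 31 27 35
f 33 31 32
f 34 33 26



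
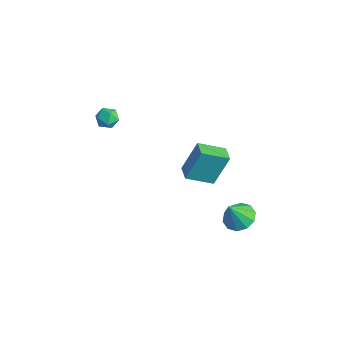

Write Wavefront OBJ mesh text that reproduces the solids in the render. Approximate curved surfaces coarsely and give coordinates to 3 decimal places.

v 3.002 3.095 -1.302
v 3.761 3.467 -1.141
v 3.058 2.425 -0.018
v 3.378 3.788 -0.957
v 2.852 3.843 -0.905
v 2.383 3.613 -1.005
v 2.151 3.186 -1.218
v 2.244 2.723 -1.464
v 2.626 2.403 -1.647
v 3.152 2.348 -1.699
v 3.621 2.577 -1.599
v 3.853 3.005 -1.386
v -3.81 0.189 3
v -3.223 0.043 2.73
v -4.217 -0.723 2.61
v -3.63 -0.869 2.34
v -3.703 -0.877 2.999
v -3.451 -0.314 3.239
v -3.989 -0.366 2.101
v -3.737 0.197 2.341
v -3.334 -0.301 2.174
v -3.157 -0.617 2.729
v -4.283 -0.063 2.611
v -4.106 -0.379 3.166
v 0.56 1.322 1.451
v 0.684 2.135 3.142
v 1.081 2.603 0.797
v 1.206 3.416 2.487
v 1.394 1.024 1.533
v 1.519 1.837 3.223
v 1.916 2.305 0.878
v 2.04 3.118 2.569
f 2 1 4
f 2 4 3
f 4 1 5
f 4 5 3
f 5 1 6
f 5 6 3
f 6 1 7
f 6 7 3
f 7 1 8
f 7 8 3
f 8 1 9
f 8 9 3
f 9 1 10
f 9 10 3
f 10 1 11
f 10 11 3
f 11 1 12
f 11 12 3
f 12 1 2
f 12 2 3
f 13 24 18
f 13 18 14
f 13 14 20
f 13 20 23
f 13 23 24
f 14 18 22
f 18 24 17
f 24 23 15
f 23 20 19
f 20 14 21
f 16 22 17
f 16 17 15
f 16 15 19
f 16 19 21
f 16 21 22
f 17 22 18
f 15 17 24
f 19 15 23
f 21 19 20
f 22 21 14
f 26 28 25
f 29 26 25
f 25 28 27
f 27 29 25
f 26 32 28
f 30 26 29
f 30 32 26
f 28 32 27
f 31 29 27
f 27 32 31
f 31 30 29
f 32 30 31



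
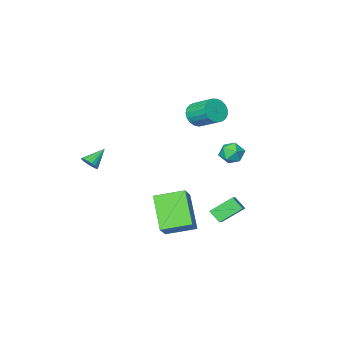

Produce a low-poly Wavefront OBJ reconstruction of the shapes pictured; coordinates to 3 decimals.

v -2.077 -1.419 2.893
v -1.643 -1.049 2.454
v -1.928 0.109 3.148
v -2.363 -0.261 3.587
v -1.906 -1.029 2.312
v -2.192 0.129 3.007
v -2.199 -1.076 2.271
v -2.484 0.082 2.966
v -2.471 -1.183 2.338
v -2.756 -0.025 3.032
v -2.675 -1.331 2.5
v -2.96 -0.173 3.195
v -2.775 -1.494 2.731
v -3.06 -0.335 3.425
v -2.755 -1.643 2.989
v -3.04 -0.485 3.683
v -2.617 -1.755 3.231
v -2.903 -0.597 3.925
v -2.387 -1.808 3.414
v -2.672 -0.65 4.108
v -2.103 -1.794 3.507
v -2.388 -0.635 4.202
v -1.814 -1.715 3.494
v -2.099 -0.557 4.188
v -1.571 -1.585 3.377
v -1.856 -0.427 4.071
v -1.416 -1.426 3.176
v -1.701 -0.268 3.871
v -1.375 -1.266 2.927
v -1.66 -0.108 3.621
v -1.455 -1.133 2.671
v -1.74 0.025 3.365
v 2.461 -3.862 -0.207
v 2.764 -4.027 0.168
v 1.539 -3.978 0.487
v 2.761 -3.803 0.201
v 2.698 -3.59 0.153
v 2.588 -3.431 0.034
v 2.453 -3.358 -0.133
v 2.32 -3.384 -0.315
v 2.214 -3.505 -0.475
v 2.157 -3.697 -0.582
v 2.161 -3.921 -0.615
v 2.223 -4.134 -0.568
v 2.333 -4.293 -0.449
v 2.468 -4.367 -0.282
v 2.602 -4.34 -0.1
v 2.708 -4.219 0.06
v -2.199 1.965 1.435
v -1.811 2.497 1.573
v -1.669 1.383 2.187
v -1.281 1.915 2.325
v -1.933 1.922 2.49
v -2.261 2.282 2.025
v -1.219 1.598 1.735
v -1.547 1.958 1.27
v -1.206 2.27 1.758
v -1.647 2.471 2.225
v -1.833 1.409 1.535
v -2.274 1.61 2.002
v -3.34 0.828 -2.851
v -3.159 0.246 -2.317
v -2.818 1.354 -2.455
v -2.637 0.772 -1.921
v -2.303 0.408 -3.659
v -2.122 -0.174 -3.125
v -1.781 0.934 -3.263
v -1.6 0.352 -2.729
v 0.211 1.434 -0.553
v 0.829 1.951 0.181
v 0.727 2.816 -1.962
v 1.344 3.334 -1.228
v 1.396 0.586 -0.952
v 2.013 1.104 -0.218
v 1.911 1.969 -2.361
v 2.529 2.486 -1.627
f 2 1 5
f 2 5 3
f 3 5 6
f 3 6 4
f 5 1 7
f 5 7 6
f 6 7 8
f 6 8 4
f 7 1 9
f 7 9 8
f 8 9 10
f 8 10 4
f 9 1 11
f 9 11 10
f 10 11 12
f 10 12 4
f 11 1 13
f 11 13 12
f 12 13 14
f 12 14 4
f 13 1 15
f 13 15 14
f 14 15 16
f 14 16 4
f 15 1 17
f 15 17 16
f 16 17 18
f 16 18 4
f 17 1 19
f 17 19 18
f 18 19 20
f 18 20 4
f 19 1 21
f 19 21 20
f 20 21 22
f 20 22 4
f 21 1 23
f 21 23 22
f 22 23 24
f 22 24 4
f 23 1 25
f 23 25 24
f 24 25 26
f 24 26 4
f 25 1 27
f 25 27 26
f 26 27 28
f 26 28 4
f 27 1 29
f 27 29 28
f 28 29 30
f 28 30 4
f 29 1 31
f 29 31 30
f 30 31 32
f 30 32 4
f 31 1 2
f 31 2 32
f 32 2 3
f 32 3 4
f 34 33 36
f 34 36 35
f 36 33 37
f 36 37 35
f 37 33 38
f 37 38 35
f 38 33 39
f 38 39 35
f 39 33 40
f 39 40 35
f 40 33 41
f 40 41 35
f 41 33 42
f 41 42 35
f 42 33 43
f 42 43 35
f 43 33 44
f 43 44 35
f 44 33 45
f 44 45 35
f 45 33 46
f 45 46 35
f 46 33 47
f 46 47 35
f 47 33 48
f 47 48 35
f 48 33 34
f 48 34 35
f 49 60 54
f 49 54 50
f 49 50 56
f 49 56 59
f 49 59 60
f 50 54 58
f 54 60 53
f 60 59 51
f 59 56 55
f 56 50 57
f 52 58 53
f 52 53 51
f 52 51 55
f 52 55 57
f 52 57 58
f 53 58 54
f 51 53 60
f 55 51 59
f 57 55 56
f 58 57 50
f 62 64 61
f 65 62 61
f 61 64 63
f 63 65 61
f 62 68 64
f 66 62 65
f 66 68 62
f 64 68 63
f 67 65 63
f 63 68 67
f 67 66 65
f 68 66 67
f 70 72 69
f 73 70 69
f 69 72 71
f 71 73 69
f 70 76 72
f 74 70 73
f 74 76 70
f 72 76 71
f 75 73 71
f 71 76 75
f 75 74 73
f 76 74 75



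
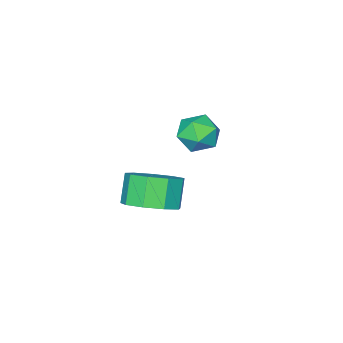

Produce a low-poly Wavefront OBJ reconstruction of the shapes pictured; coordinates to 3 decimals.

v -4.187 -0.397 -3.206
v -3.515 0.083 -3.521
v -3.265 -1.383 -2.739
v -2.593 -0.903 -3.054
v -3.056 -0.613 -2.36
v -3.626 -0.003 -2.649
v -3.154 -1.297 -3.611
v -3.724 -0.687 -3.9
v -2.877 -0.473 -3.771
v -2.816 -0.051 -2.998
v -3.964 -1.249 -3.262
v -3.903 -0.827 -2.489
v 0.577 1.254 -3.848
v 1.305 1.676 -3.289
v 0.751 1.289 -2.274
v 0.023 0.866 -2.832
v 0.794 2.13 -3.394
v 0.24 1.742 -2.379
v 0.182 2.174 -3.712
v -0.372 1.786 -2.696
v -0.245 1.787 -4.093
v -0.799 1.399 -3.077
v -0.288 1.151 -4.359
v -0.842 0.763 -3.344
v 0.074 0.563 -4.386
v -0.48 0.175 -3.371
v 0.671 0.299 -4.161
v 0.117 -0.089 -3.146
v 1.225 0.481 -3.79
v 0.671 0.093 -2.774
v 1.475 1.025 -3.445
v 0.921 0.637 -2.43
f 1 12 6
f 1 6 2
f 1 2 8
f 1 8 11
f 1 11 12
f 2 6 10
f 6 12 5
f 12 11 3
f 11 8 7
f 8 2 9
f 4 10 5
f 4 5 3
f 4 3 7
f 4 7 9
f 4 9 10
f 5 10 6
f 3 5 12
f 7 3 11
f 9 7 8
f 10 9 2
f 14 13 17
f 14 17 15
f 15 17 18
f 15 18 16
f 17 13 19
f 17 19 18
f 18 19 20
f 18 20 16
f 19 13 21
f 19 21 20
f 20 21 22
f 20 22 16
f 21 13 23
f 21 23 22
f 22 23 24
f 22 24 16
f 23 13 25
f 23 25 24
f 24 25 26
f 24 26 16
f 25 13 27
f 25 27 26
f 26 27 28
f 26 28 16
f 27 13 29
f 27 29 28
f 28 29 30
f 28 30 16
f 29 13 31
f 29 31 30
f 30 31 32
f 30 32 16
f 31 13 14
f 31 14 32
f 32 14 15
f 32 15 16



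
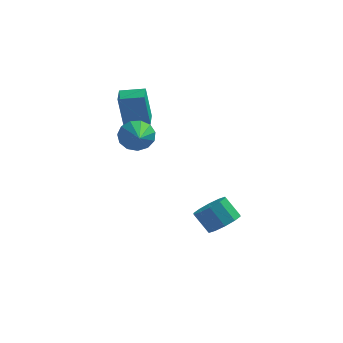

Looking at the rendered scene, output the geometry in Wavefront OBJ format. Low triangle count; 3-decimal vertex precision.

v -3.739 3.377 0.818
v -3.979 3.19 2.713
v -3.877 4.324 0.893
v -4.118 4.136 2.789
v -2.502 3.544 0.991
v -2.743 3.356 2.887
v -2.641 4.49 1.067
v -2.881 4.303 2.962
v -2.727 1.51 1.354
v -2.169 1.364 0.69
v -2.213 -0.21 2.166
v -1.911 1.605 1.039
v -1.913 1.816 1.487
v -2.173 1.93 1.894
v -2.61 1.911 2.129
v -3.083 1.764 2.118
v -3.444 1.536 1.865
v -3.577 1.301 1.449
v -3.44 1.131 1.004
v -3.077 1.082 0.669
v -2.603 1.169 0.553
v 1.363 1.659 -4.203
v 1.915 1.205 -3.624
v 1.149 1.507 -2.657
v 0.597 1.961 -3.237
v 2.094 1.744 -3.651
v 1.328 2.046 -2.684
v 1.993 2.251 -3.889
v 1.227 2.553 -2.922
v 1.652 2.532 -4.247
v 0.886 2.833 -3.28
v 1.2 2.479 -4.588
v 0.434 2.781 -3.621
v 0.811 2.113 -4.783
v 0.045 2.415 -3.816
v 0.632 1.574 -4.756
v -0.134 1.876 -3.789
v 0.733 1.067 -4.518
v -0.033 1.369 -3.551
v 1.074 0.787 -4.16
v 0.308 1.088 -3.193
v 1.526 0.839 -3.819
v 0.76 1.141 -2.852
f 2 4 1
f 5 2 1
f 1 4 3
f 3 5 1
f 2 8 4
f 6 2 5
f 6 8 2
f 4 8 3
f 7 5 3
f 3 8 7
f 7 6 5
f 8 6 7
f 10 9 12
f 10 12 11
f 12 9 13
f 12 13 11
f 13 9 14
f 13 14 11
f 14 9 15
f 14 15 11
f 15 9 16
f 15 16 11
f 16 9 17
f 16 17 11
f 17 9 18
f 17 18 11
f 18 9 19
f 18 19 11
f 19 9 20
f 19 20 11
f 20 9 21
f 20 21 11
f 21 9 10
f 21 10 11
f 23 22 26
f 23 26 24
f 24 26 27
f 24 27 25
f 26 22 28
f 26 28 27
f 27 28 29
f 27 29 25
f 28 22 30
f 28 30 29
f 29 30 31
f 29 31 25
f 30 22 32
f 30 32 31
f 31 32 33
f 31 33 25
f 32 22 34
f 32 34 33
f 33 34 35
f 33 35 25
f 34 22 36
f 34 36 35
f 35 36 37
f 35 37 25
f 36 22 38
f 36 38 37
f 37 38 39
f 37 39 25
f 38 22 40
f 38 40 39
f 39 40 41
f 39 41 25
f 40 22 42
f 40 42 41
f 41 42 43
f 41 43 25
f 42 22 23
f 42 23 43
f 43 23 24
f 43 24 25



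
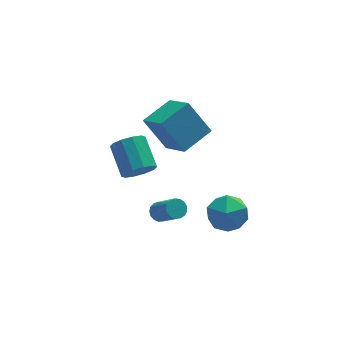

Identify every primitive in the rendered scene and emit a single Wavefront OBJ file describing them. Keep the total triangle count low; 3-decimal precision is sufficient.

v 0.29 1.121 1.742
v 0.758 1.546 1.032
v 0.698 3.244 2.009
v 0.23 2.819 2.718
v 0.183 1.589 0.922
v 0.123 3.287 1.899
v -0.351 1.453 1.124
v -0.412 3.151 2.101
v -0.64 1.191 1.563
v -0.701 2.889 2.539
v -0.574 0.901 2.069
v -0.635 2.6 3.046
v -0.178 0.696 2.451
v -0.238 2.394 3.428
v 0.397 0.653 2.561
v 0.337 2.351 3.538
v 0.932 0.789 2.359
v 0.871 2.487 3.336
v 1.221 1.051 1.921
v 1.16 2.749 2.897
v 1.155 1.34 1.414
v 1.094 3.039 2.391
v 2.674 0.953 2.83
v 1.751 1.94 4.566
v 2.259 2.684 1.624
v 1.336 3.671 3.36
v 4.404 1.709 3.32
v 3.481 2.696 5.056
v 3.989 3.44 2.114
v 3.066 4.427 3.85
v 0.403 -1.842 1.261
v 0.728 -1.435 1.516
v 1.183 -2.671 2.913
v 0.857 -3.078 2.659
v 0.477 -1.399 1.629
v 0.932 -2.635 3.026
v 0.209 -1.466 1.658
v 0.663 -2.701 3.055
v -0.015 -1.618 1.596
v 0.44 -2.854 2.993
v -0.143 -1.822 1.457
v 0.312 -3.057 2.854
v -0.146 -2.03 1.274
v 0.309 -3.266 2.671
v -0.023 -2.195 1.088
v 0.432 -3.431 2.485
v 0.197 -2.28 0.941
v 0.652 -3.516 2.338
v 0.464 -2.264 0.868
v 0.919 -3.5 2.265
v 0.717 -2.152 0.885
v 1.172 -3.387 2.282
v 0.899 -1.968 0.988
v 1.353 -3.204 2.386
v 0.966 -1.756 1.154
v 1.421 -2.992 2.551
v 0.904 -1.563 1.344
v 1.359 -2.799 2.742
v 2.752 -2.427 0.426
v 3.399 -1.758 1.247
v 3.801 -4.062 0.933
v 4.448 -3.393 1.754
v 3.246 -3.63 1.955
v 2.599 -2.619 1.642
v 4.601 -3.201 0.538
v 3.954 -2.19 0.225
v 4.542 -2.236 1.316
v 3.705 -2.502 2.192
v 3.495 -3.318 -0.012
v 2.658 -3.584 0.864
f 2 1 5
f 2 5 3
f 3 5 6
f 3 6 4
f 5 1 7
f 5 7 6
f 6 7 8
f 6 8 4
f 7 1 9
f 7 9 8
f 8 9 10
f 8 10 4
f 9 1 11
f 9 11 10
f 10 11 12
f 10 12 4
f 11 1 13
f 11 13 12
f 12 13 14
f 12 14 4
f 13 1 15
f 13 15 14
f 14 15 16
f 14 16 4
f 15 1 17
f 15 17 16
f 16 17 18
f 16 18 4
f 17 1 19
f 17 19 18
f 18 19 20
f 18 20 4
f 19 1 21
f 19 21 20
f 20 21 22
f 20 22 4
f 21 1 2
f 21 2 22
f 22 2 3
f 22 3 4
f 24 26 23
f 27 24 23
f 23 26 25
f 25 27 23
f 24 30 26
f 28 24 27
f 28 30 24
f 26 30 25
f 29 27 25
f 25 30 29
f 29 28 27
f 30 28 29
f 32 31 35
f 32 35 33
f 33 35 36
f 33 36 34
f 35 31 37
f 35 37 36
f 36 37 38
f 36 38 34
f 37 31 39
f 37 39 38
f 38 39 40
f 38 40 34
f 39 31 41
f 39 41 40
f 40 41 42
f 40 42 34
f 41 31 43
f 41 43 42
f 42 43 44
f 42 44 34
f 43 31 45
f 43 45 44
f 44 45 46
f 44 46 34
f 45 31 47
f 45 47 46
f 46 47 48
f 46 48 34
f 47 31 49
f 47 49 48
f 48 49 50
f 48 50 34
f 49 31 51
f 49 51 50
f 50 51 52
f 50 52 34
f 51 31 53
f 51 53 52
f 52 53 54
f 52 54 34
f 53 31 55
f 53 55 54
f 54 55 56
f 54 56 34
f 55 31 57
f 55 57 56
f 56 57 58
f 56 58 34
f 57 31 32
f 57 32 58
f 58 32 33
f 58 33 34
f 59 70 64
f 59 64 60
f 59 60 66
f 59 66 69
f 59 69 70
f 60 64 68
f 64 70 63
f 70 69 61
f 69 66 65
f 66 60 67
f 62 68 63
f 62 63 61
f 62 61 65
f 62 65 67
f 62 67 68
f 63 68 64
f 61 63 70
f 65 61 69
f 67 65 66
f 68 67 60



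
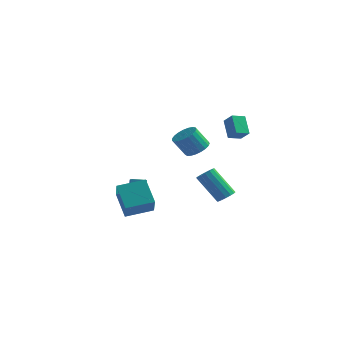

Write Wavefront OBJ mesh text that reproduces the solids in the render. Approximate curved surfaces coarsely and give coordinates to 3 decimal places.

v 1.773 0.796 -0.775
v 2.196 0.476 -0.454
v 0.89 0.424 1.216
v 0.467 0.744 0.895
v 2.261 0.784 -0.393
v 0.956 0.732 1.276
v 2.196 1.095 -0.434
v 0.89 1.044 1.235
v 2.017 1.327 -0.567
v 0.711 1.275 1.102
v 1.773 1.416 -0.755
v 0.467 1.364 0.914
v 1.529 1.339 -0.949
v 0.223 1.287 0.721
v 1.35 1.116 -1.096
v 0.044 1.064 0.574
v 1.284 0.808 -1.156
v -0.021 0.756 0.513
v 1.35 0.496 -1.115
v 0.044 0.445 0.554
v 1.529 0.265 -0.982
v 0.223 0.213 0.687
v 1.773 0.176 -0.794
v 0.467 0.124 0.875
v 2.017 0.253 -0.601
v 0.711 0.201 1.069
v 0.959 2.757 3.091
v 0.351 3.489 4.118
v 1.469 3.459 2.892
v 0.861 4.191 3.919
v 1.619 2.449 3.701
v 1.011 3.181 4.728
v 2.129 3.151 3.502
v 1.521 3.883 4.529
v -3.129 -1.825 -0.994
v -3.312 -1.157 0.449
v -3.58 -1.099 -1.387
v -3.763 -0.432 0.056
v -2.337 -1.388 -1.096
v -2.52 -0.721 0.347
v -2.788 -0.663 -1.489
v -2.971 0.005 -0.046
v -3.126 -3.318 0.03
v -2.447 -4.538 1.259
v -1.852 -2.275 0.361
v -1.173 -3.495 1.59
v -2.187 -4.065 -1.23
v -1.508 -5.285 -0.001
v -0.913 -3.022 -0.899
v -0.234 -4.242 0.33
v -0.843 2.455 2.046
v -0.093 2.372 2.415
v -0.727 1.923 3.603
v -1.477 2.005 3.234
v -0.177 2.701 2.495
v -0.811 2.252 3.683
v -0.376 2.988 2.497
v -1.011 2.539 3.685
v -0.656 3.183 2.421
v -1.291 2.734 3.609
v -0.968 3.251 2.28
v -1.603 2.802 3.468
v -1.259 3.182 2.099
v -1.893 2.733 3.287
v -1.477 2.987 1.908
v -2.112 2.538 3.097
v -1.586 2.7 1.742
v -2.221 2.251 2.93
v -1.566 2.371 1.628
v -2.201 1.922 2.816
v -1.422 2.056 1.586
v -2.056 1.607 2.774
v -1.177 1.81 1.624
v -1.811 1.36 2.812
v -0.874 1.675 1.735
v -1.508 1.226 2.923
v -0.566 1.675 1.899
v -1.2 1.226 3.087
v -0.306 1.81 2.089
v -0.94 1.361 3.277
v -0.138 2.057 2.272
v -0.773 1.607 3.46
f 2 1 5
f 2 5 3
f 3 5 6
f 3 6 4
f 5 1 7
f 5 7 6
f 6 7 8
f 6 8 4
f 7 1 9
f 7 9 8
f 8 9 10
f 8 10 4
f 9 1 11
f 9 11 10
f 10 11 12
f 10 12 4
f 11 1 13
f 11 13 12
f 12 13 14
f 12 14 4
f 13 1 15
f 13 15 14
f 14 15 16
f 14 16 4
f 15 1 17
f 15 17 16
f 16 17 18
f 16 18 4
f 17 1 19
f 17 19 18
f 18 19 20
f 18 20 4
f 19 1 21
f 19 21 20
f 20 21 22
f 20 22 4
f 21 1 23
f 21 23 22
f 22 23 24
f 22 24 4
f 23 1 25
f 23 25 24
f 24 25 26
f 24 26 4
f 25 1 2
f 25 2 26
f 26 2 3
f 26 3 4
f 28 30 27
f 31 28 27
f 27 30 29
f 29 31 27
f 28 34 30
f 32 28 31
f 32 34 28
f 30 34 29
f 33 31 29
f 29 34 33
f 33 32 31
f 34 32 33
f 36 38 35
f 39 36 35
f 35 38 37
f 37 39 35
f 36 42 38
f 40 36 39
f 40 42 36
f 38 42 37
f 41 39 37
f 37 42 41
f 41 40 39
f 42 40 41
f 44 46 43
f 47 44 43
f 43 46 45
f 45 47 43
f 44 50 46
f 48 44 47
f 48 50 44
f 46 50 45
f 49 47 45
f 45 50 49
f 49 48 47
f 50 48 49
f 52 51 55
f 52 55 53
f 53 55 56
f 53 56 54
f 55 51 57
f 55 57 56
f 56 57 58
f 56 58 54
f 57 51 59
f 57 59 58
f 58 59 60
f 58 60 54
f 59 51 61
f 59 61 60
f 60 61 62
f 60 62 54
f 61 51 63
f 61 63 62
f 62 63 64
f 62 64 54
f 63 51 65
f 63 65 64
f 64 65 66
f 64 66 54
f 65 51 67
f 65 67 66
f 66 67 68
f 66 68 54
f 67 51 69
f 67 69 68
f 68 69 70
f 68 70 54
f 69 51 71
f 69 71 70
f 70 71 72
f 70 72 54
f 71 51 73
f 71 73 72
f 72 73 74
f 72 74 54
f 73 51 75
f 73 75 74
f 74 75 76
f 74 76 54
f 75 51 77
f 75 77 76
f 76 77 78
f 76 78 54
f 77 51 79
f 77 79 78
f 78 79 80
f 78 80 54
f 79 51 81
f 79 81 80
f 80 81 82
f 80 82 54
f 81 51 52
f 81 52 82
f 82 52 53
f 82 53 54



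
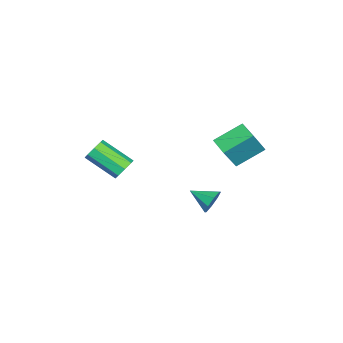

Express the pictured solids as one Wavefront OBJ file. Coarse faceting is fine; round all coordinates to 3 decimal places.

v -2.072 2.509 -3.452
v -1.656 2.673 -2.789
v -2.308 1.231 -2.988
v -2.251 2.804 -2.731
v -2.742 2.762 -3.095
v -2.84 2.572 -3.668
v -2.489 2.345 -4.115
v -1.893 2.214 -4.174
v -1.403 2.256 -3.81
v -1.305 2.446 -3.236
v -3.894 2.723 -0.944
v -2.965 2.267 0.662
v -4.806 4.03 -0.044
v -3.877 3.573 1.561
v -3.083 3.467 -1.201
v -2.154 3.01 0.404
v -3.995 4.773 -0.302
v -3.066 4.317 1.304
v -0.613 -1.745 -0.683
v -0.145 -2.085 -1.094
v -0.439 -3.776 -0.029
v -0.907 -3.435 0.383
v 0.088 -1.853 -0.662
v -0.205 -3.544 0.404
v -0.089 -1.558 -0.242
v -0.383 -3.248 0.824
v -0.574 -1.372 -0.08
v -0.867 -3.062 0.986
v -1.081 -1.404 -0.271
v -1.375 -3.095 0.794
v -1.315 -1.636 -0.704
v -1.608 -3.327 0.362
v -1.137 -1.932 -1.124
v -1.431 -3.622 -0.058
v -0.653 -2.118 -1.286
v -0.946 -3.808 -0.22
f 2 1 4
f 2 4 3
f 4 1 5
f 4 5 3
f 5 1 6
f 5 6 3
f 6 1 7
f 6 7 3
f 7 1 8
f 7 8 3
f 8 1 9
f 8 9 3
f 9 1 10
f 9 10 3
f 10 1 2
f 10 2 3
f 12 14 11
f 15 12 11
f 11 14 13
f 13 15 11
f 12 18 14
f 16 12 15
f 16 18 12
f 14 18 13
f 17 15 13
f 13 18 17
f 17 16 15
f 18 16 17
f 20 19 23
f 20 23 21
f 21 23 24
f 21 24 22
f 23 19 25
f 23 25 24
f 24 25 26
f 24 26 22
f 25 19 27
f 25 27 26
f 26 27 28
f 26 28 22
f 27 19 29
f 27 29 28
f 28 29 30
f 28 30 22
f 29 19 31
f 29 31 30
f 30 31 32
f 30 32 22
f 31 19 33
f 31 33 32
f 32 33 34
f 32 34 22
f 33 19 35
f 33 35 34
f 34 35 36
f 34 36 22
f 35 19 20
f 35 20 36
f 36 20 21
f 36 21 22



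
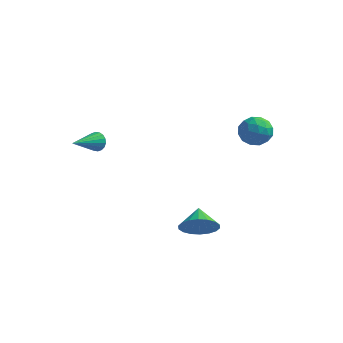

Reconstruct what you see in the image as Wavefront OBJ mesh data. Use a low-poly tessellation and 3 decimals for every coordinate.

v 2.425 1.76 2.752
v 3.294 1.92 2.559
v 2.826 1.04 3.961
v 3.695 1.2 3.768
v 3.154 1.881 4.015
v 2.906 2.326 3.268
v 3.214 0.634 3.252
v 2.966 1.079 2.505
v 3.782 1.224 2.868
v 3.744 1.995 3.34
v 2.376 0.965 3.18
v 2.338 1.736 3.652
v 2.824 1.903 2.549
v 3.296 1.057 3.971
v 2.978 1.457 4.116
v 3.488 1.551 4.002
v 2.596 2.142 2.966
v 3.107 2.236 2.853
v 3.025 2.213 3.708
v 3.013 0.724 3.667
v 3.524 0.818 3.554
v 2.632 1.409 2.518
v 3.142 1.503 2.404
v 3.095 0.747 2.812
v 3.622 1.588 2.618
v 3.857 1.165 3.328
v 3.575 0.832 3.025
v 3.429 1.094 2.586
v 3.6 2.041 2.895
v 3.835 1.618 3.605
v 3.517 2.018 3.751
v 3.372 2.28 3.311
v 3.886 1.632 3.077
v 2.285 1.342 2.915
v 2.52 0.919 3.625
v 2.748 0.68 3.209
v 2.603 0.942 2.769
v 2.263 1.795 3.192
v 2.498 1.372 3.902
v 2.691 1.866 3.934
v 2.545 2.128 3.495
v 2.234 1.328 3.443
v -3.509 -2.174 2.94
v -3.216 -2.075 3.419
v -4.011 -3.686 3.56
v -3.444 -1.977 3.471
v -3.686 -1.919 3.418
v -3.892 -1.911 3.271
v -4.022 -1.955 3.058
v -4.051 -2.043 2.821
v -3.973 -2.156 2.608
v -3.802 -2.273 2.461
v -3.574 -2.37 2.409
v -3.333 -2.428 2.461
v -3.127 -2.436 2.609
v -2.996 -2.392 2.822
v -2.967 -2.305 3.058
v -3.046 -2.192 3.271
v 2.171 -3.157 -0.839
v 2.783 -2.573 -1.334
v 1.729 -2.203 -0.261
v 2.43 -2.582 -1.589
v 2.025 -2.704 -1.696
v 1.65 -2.917 -1.634
v 1.377 -3.177 -1.413
v 1.262 -3.433 -1.08
v 1.327 -3.634 -0.698
v 1.559 -3.741 -0.345
v 1.912 -3.732 -0.089
v 2.317 -3.609 0.018
v 2.693 -3.397 -0.045
v 2.965 -3.137 -0.265
v 3.08 -2.881 -0.599
v 3.015 -2.68 -0.981
f 1 38 17
f 38 12 41
f 17 41 6
f 38 41 17
f 1 17 13
f 17 6 18
f 13 18 2
f 17 18 13
f 1 13 22
f 13 2 23
f 22 23 8
f 13 23 22
f 1 22 34
f 22 8 37
f 34 37 11
f 22 37 34
f 1 34 38
f 34 11 42
f 38 42 12
f 34 42 38
f 2 18 29
f 18 6 32
f 29 32 10
f 18 32 29
f 6 41 19
f 41 12 40
f 19 40 5
f 41 40 19
f 12 42 39
f 42 11 35
f 39 35 3
f 42 35 39
f 11 37 36
f 37 8 24
f 36 24 7
f 37 24 36
f 8 23 28
f 23 2 25
f 28 25 9
f 23 25 28
f 4 30 16
f 30 10 31
f 16 31 5
f 30 31 16
f 4 16 14
f 16 5 15
f 14 15 3
f 16 15 14
f 4 14 21
f 14 3 20
f 21 20 7
f 14 20 21
f 4 21 26
f 21 7 27
f 26 27 9
f 21 27 26
f 4 26 30
f 26 9 33
f 30 33 10
f 26 33 30
f 5 31 19
f 31 10 32
f 19 32 6
f 31 32 19
f 3 15 39
f 15 5 40
f 39 40 12
f 15 40 39
f 7 20 36
f 20 3 35
f 36 35 11
f 20 35 36
f 9 27 28
f 27 7 24
f 28 24 8
f 27 24 28
f 10 33 29
f 33 9 25
f 29 25 2
f 33 25 29
f 44 43 46
f 44 46 45
f 46 43 47
f 46 47 45
f 47 43 48
f 47 48 45
f 48 43 49
f 48 49 45
f 49 43 50
f 49 50 45
f 50 43 51
f 50 51 45
f 51 43 52
f 51 52 45
f 52 43 53
f 52 53 45
f 53 43 54
f 53 54 45
f 54 43 55
f 54 55 45
f 55 43 56
f 55 56 45
f 56 43 57
f 56 57 45
f 57 43 58
f 57 58 45
f 58 43 44
f 58 44 45
f 60 59 62
f 60 62 61
f 62 59 63
f 62 63 61
f 63 59 64
f 63 64 61
f 64 59 65
f 64 65 61
f 65 59 66
f 65 66 61
f 66 59 67
f 66 67 61
f 67 59 68
f 67 68 61
f 68 59 69
f 68 69 61
f 69 59 70
f 69 70 61
f 70 59 71
f 70 71 61
f 71 59 72
f 71 72 61
f 72 59 73
f 72 73 61
f 73 59 74
f 73 74 61
f 74 59 60
f 74 60 61

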